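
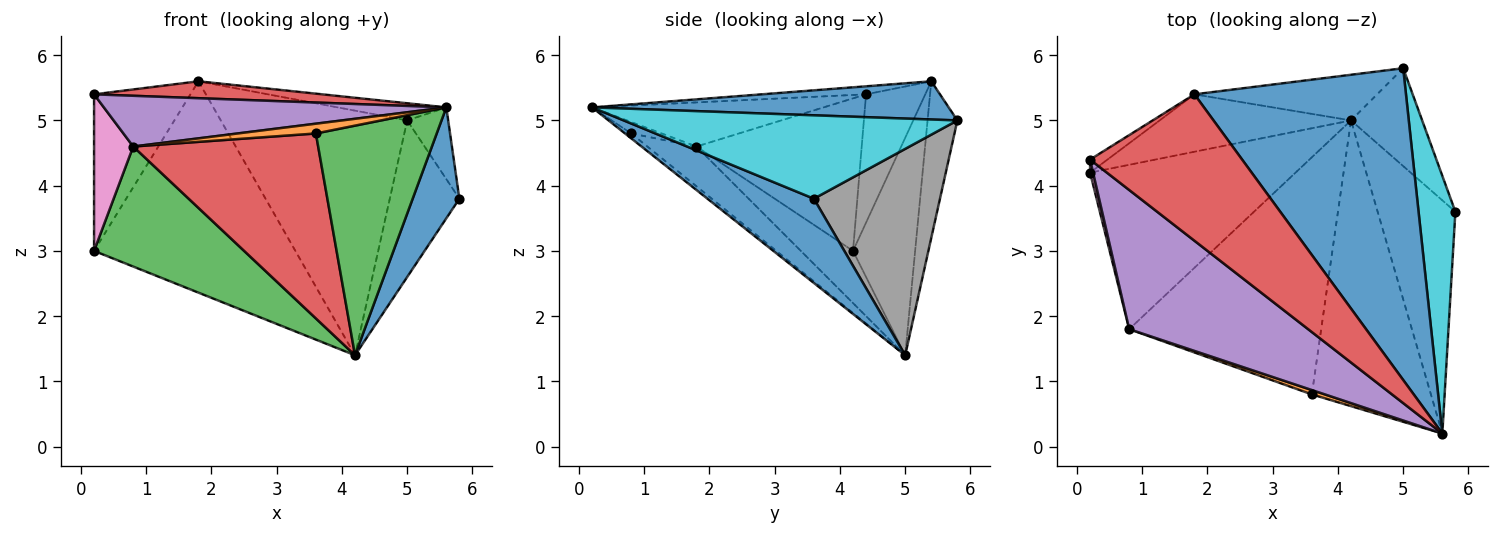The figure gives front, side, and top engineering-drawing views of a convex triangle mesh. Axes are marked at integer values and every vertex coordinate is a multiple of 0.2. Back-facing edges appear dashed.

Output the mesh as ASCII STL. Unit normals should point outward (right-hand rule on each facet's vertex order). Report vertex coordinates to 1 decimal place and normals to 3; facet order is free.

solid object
 facet normal 0.700 -0.307 -0.645
  outer loop
   vertex 4.2 5.0 1.4
   vertex 5.8 3.6 3.8
   vertex 5.6 0.2 5.2
  endloop
 endfacet
 facet normal -0.285 0.925 -0.251
  outer loop
   vertex 4.2 5.0 1.4
   vertex 0.2 4.2 3.0
   vertex 1.8 5.4 5.6
  endloop
 endfacet
 facet normal -0.201 -0.578 -0.791
  outer loop
   vertex 4.2 5.0 1.4
   vertex 0.8 1.8 4.6
   vertex 0.2 4.2 3.0
  endloop
 endfacet
 facet normal -0.052 -0.115 0.992
  outer loop
   vertex 0.2 4.4 5.4
   vertex 5.6 0.2 5.2
   vertex 1.8 5.4 5.6
  endloop
 endfacet
 facet normal -0.226 -0.334 0.915
  outer loop
   vertex 0.2 4.4 5.4
   vertex 0.8 1.8 4.6
   vertex 5.6 0.2 5.2
  endloop
 endfacet
 facet normal -0.522 0.850 -0.071
  outer loop
   vertex 0.2 4.4 5.4
   vertex 1.8 5.4 5.6
   vertex 0.2 4.2 3.0
  endloop
 endfacet
 facet normal -0.973 -0.230 0.019
  outer loop
   vertex 0.2 4.4 5.4
   vertex 0.2 4.2 3.0
   vertex 0.8 1.8 4.6
  endloop
 endfacet
 facet normal 0.838 0.462 -0.289
  outer loop
   vertex 5.0 5.8 5.0
   vertex 5.8 3.6 3.8
   vertex 4.2 5.0 1.4
  endloop
 endfacet
 facet normal -0.155 0.971 -0.181
  outer loop
   vertex 5.0 5.8 5.0
   vertex 4.2 5.0 1.4
   vertex 1.8 5.4 5.6
  endloop
 endfacet
 facet normal 0.909 0.112 0.401
  outer loop
   vertex 5.0 5.8 5.0
   vertex 5.6 0.2 5.2
   vertex 5.8 3.6 3.8
  endloop
 endfacet
 facet normal 0.177 0.054 0.983
  outer loop
   vertex 5.0 5.8 5.0
   vertex 1.8 5.4 5.6
   vertex 5.6 0.2 5.2
  endloop
 endfacet
 facet normal -0.335 -0.861 0.383
  outer loop
   vertex 3.6 0.8 4.8
   vertex 5.6 0.2 5.2
   vertex 0.8 1.8 4.6
  endloop
 endfacet
 facet normal -0.032 -0.626 -0.779
  outer loop
   vertex 3.6 0.8 4.8
   vertex 4.2 5.0 1.4
   vertex 5.6 0.2 5.2
  endloop
 endfacet
 facet normal -0.161 -0.607 -0.778
  outer loop
   vertex 3.6 0.8 4.8
   vertex 0.8 1.8 4.6
   vertex 4.2 5.0 1.4
  endloop
 endfacet
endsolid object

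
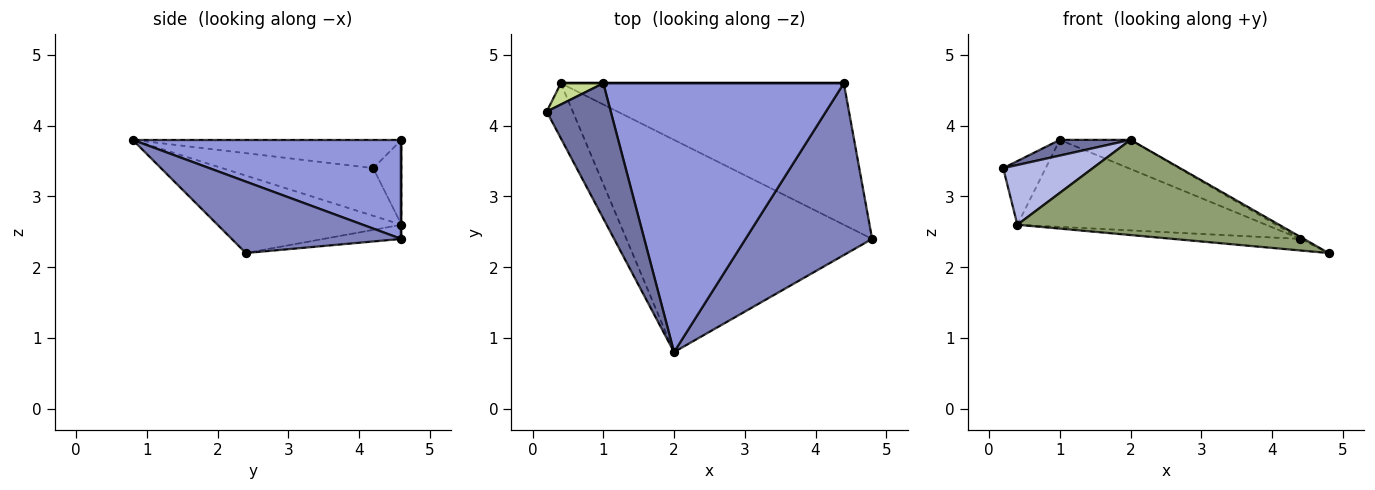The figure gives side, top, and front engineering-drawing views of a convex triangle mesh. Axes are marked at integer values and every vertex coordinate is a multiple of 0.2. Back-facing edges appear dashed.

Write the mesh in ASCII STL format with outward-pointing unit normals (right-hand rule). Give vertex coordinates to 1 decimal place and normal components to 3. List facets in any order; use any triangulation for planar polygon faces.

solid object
 facet normal -0.402 -0.106 0.910
  outer loop
   vertex 1.0 4.6 3.8
   vertex 0.2 4.2 3.4
   vertex 2.0 0.8 3.8
  endloop
 endfacet
 facet normal 0.492 0.010 0.871
  outer loop
   vertex 4.4 4.6 2.4
   vertex 2.0 0.8 3.8
   vertex 4.8 2.4 2.2
  endloop
 endfacet
 facet normal 0.379 0.100 0.920
  outer loop
   vertex 4.4 4.6 2.4
   vertex 1.0 4.6 3.8
   vertex 2.0 0.8 3.8
  endloop
 endfacet
 facet normal -0.778 -0.462 -0.426
  outer loop
   vertex 0.4 4.6 2.6
   vertex 2.0 0.8 3.8
   vertex 0.2 4.2 3.4
  endloop
 endfacet
 facet normal -0.276 -0.393 -0.877
  outer loop
   vertex 0.4 4.6 2.6
   vertex 4.8 2.4 2.2
   vertex 2.0 0.8 3.8
  endloop
 endfacet
 facet normal -0.050 0.081 -0.995
  outer loop
   vertex 0.4 4.6 2.6
   vertex 4.4 4.6 2.4
   vertex 4.8 2.4 2.2
  endloop
 endfacet
 facet normal -0.535 0.802 0.267
  outer loop
   vertex 0.4 4.6 2.6
   vertex 0.2 4.2 3.4
   vertex 1.0 4.6 3.8
  endloop
 endfacet
 facet normal 0.000 1.000 0.000
  outer loop
   vertex 0.4 4.6 2.6
   vertex 1.0 4.6 3.8
   vertex 4.4 4.6 2.4
  endloop
 endfacet
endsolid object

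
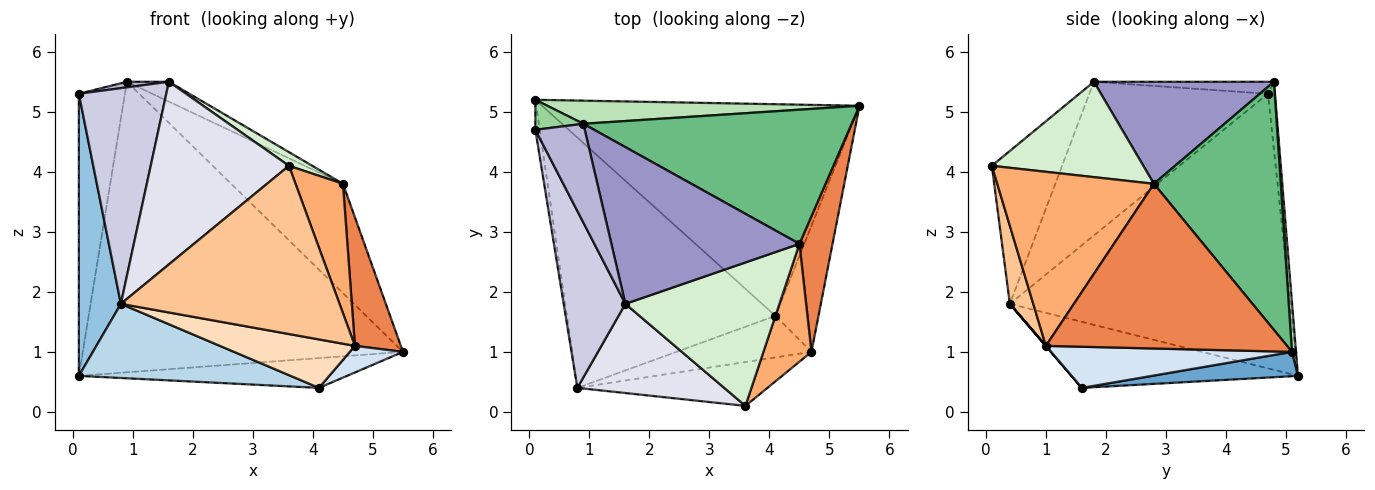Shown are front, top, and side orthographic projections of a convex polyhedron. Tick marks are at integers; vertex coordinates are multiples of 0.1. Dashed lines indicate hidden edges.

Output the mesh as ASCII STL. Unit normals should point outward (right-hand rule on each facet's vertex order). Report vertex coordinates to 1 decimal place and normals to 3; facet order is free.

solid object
 facet normal 0.076 0.139 -0.987
  outer loop
   vertex 4.1 1.6 0.4
   vertex 0.1 5.2 0.6
   vertex 5.5 5.1 1.0
  endloop
 endfacet
 facet normal -0.989 -0.148 -0.016
  outer loop
   vertex 0.8 0.4 1.8
   vertex 0.1 4.7 5.3
   vertex 0.1 5.2 0.6
  endloop
 endfacet
 facet normal -0.290 -0.272 -0.918
  outer loop
   vertex 0.8 0.4 1.8
   vertex 0.1 5.2 0.6
   vertex 4.1 1.6 0.4
  endloop
 endfacet
 facet normal 0.683 -0.151 -0.715
  outer loop
   vertex 4.7 1.0 1.1
   vertex 4.1 1.6 0.4
   vertex 5.5 5.1 1.0
  endloop
 endfacet
 facet normal 0.964 -0.183 0.194
  outer loop
   vertex 4.7 1.0 1.1
   vertex 5.5 5.1 1.0
   vertex 4.5 2.8 3.8
  endloop
 endfacet
 facet normal 0.925 -0.280 0.255
  outer loop
   vertex 4.7 1.0 1.1
   vertex 4.5 2.8 3.8
   vertex 3.6 0.1 4.1
  endloop
 endfacet
 facet normal 0.103 -0.962 -0.251
  outer loop
   vertex 4.7 1.0 1.1
   vertex 3.6 0.1 4.1
   vertex 0.8 0.4 1.8
  endloop
 endfacet
 facet normal 0.000 -0.759 -0.651
  outer loop
   vertex 4.7 1.0 1.1
   vertex 0.8 0.4 1.8
   vertex 4.1 1.6 0.4
  endloop
 endfacet
 facet normal 0.583 0.513 0.630
  outer loop
   vertex 0.9 4.8 5.5
   vertex 4.5 2.8 3.8
   vertex 5.5 5.1 1.0
  endloop
 endfacet
 facet normal -0.149 0.983 0.105
  outer loop
   vertex 0.9 4.8 5.5
   vertex 0.1 5.2 0.6
   vertex 0.1 4.7 5.3
  endloop
 endfacet
 facet normal 0.013 0.997 0.079
  outer loop
   vertex 0.9 4.8 5.5
   vertex 5.5 5.1 1.0
   vertex 0.1 5.2 0.6
  endloop
 endfacet
 facet normal 0.525 -0.081 0.847
  outer loop
   vertex 1.6 1.8 5.5
   vertex 3.6 0.1 4.1
   vertex 4.5 2.8 3.8
  endloop
 endfacet
 facet normal 0.474 0.111 0.874
  outer loop
   vertex 1.6 1.8 5.5
   vertex 4.5 2.8 3.8
   vertex 0.9 4.8 5.5
  endloop
 endfacet
 facet normal -0.236 -0.055 0.970
  outer loop
   vertex 1.6 1.8 5.5
   vertex 0.9 4.8 5.5
   vertex 0.1 4.7 5.3
  endloop
 endfacet
 facet normal -0.845 -0.414 0.339
  outer loop
   vertex 1.6 1.8 5.5
   vertex 0.1 4.7 5.3
   vertex 0.8 0.4 1.8
  endloop
 endfacet
 facet normal -0.415 -0.817 0.399
  outer loop
   vertex 1.6 1.8 5.5
   vertex 0.8 0.4 1.8
   vertex 3.6 0.1 4.1
  endloop
 endfacet
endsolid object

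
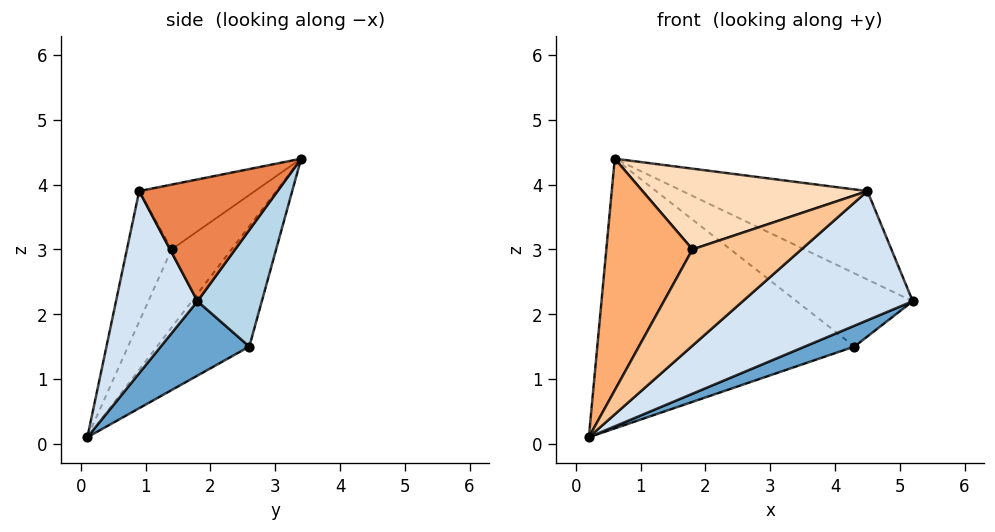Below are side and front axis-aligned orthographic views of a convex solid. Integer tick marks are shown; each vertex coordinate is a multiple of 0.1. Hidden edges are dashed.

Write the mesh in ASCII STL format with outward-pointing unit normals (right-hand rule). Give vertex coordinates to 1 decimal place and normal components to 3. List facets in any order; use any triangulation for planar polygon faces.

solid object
 facet normal 0.446 -0.250 -0.859
  outer loop
   vertex 4.3 2.6 1.5
   vertex 5.2 1.8 2.2
   vertex 0.2 0.1 0.1
  endloop
 endfacet
 facet normal -0.278 0.774 -0.568
  outer loop
   vertex 4.3 2.6 1.5
   vertex 0.2 0.1 0.1
   vertex 0.6 3.4 4.4
  endloop
 endfacet
 facet normal 0.453 0.819 0.353
  outer loop
   vertex 4.3 2.6 1.5
   vertex 0.6 3.4 4.4
   vertex 5.2 1.8 2.2
  endloop
 endfacet
 facet normal 0.414 -0.864 -0.287
  outer loop
   vertex 4.5 0.9 3.9
   vertex 0.2 0.1 0.1
   vertex 5.2 1.8 2.2
  endloop
 endfacet
 facet normal 0.498 0.665 0.557
  outer loop
   vertex 4.5 0.9 3.9
   vertex 5.2 1.8 2.2
   vertex 0.6 3.4 4.4
  endloop
 endfacet
 facet normal -0.472 -0.678 0.564
  outer loop
   vertex 1.8 1.4 3.0
   vertex 0.6 3.4 4.4
   vertex 0.2 0.1 0.1
  endloop
 endfacet
 facet normal -0.322 -0.785 0.529
  outer loop
   vertex 1.8 1.4 3.0
   vertex 0.2 0.1 0.1
   vertex 4.5 0.9 3.9
  endloop
 endfacet
 facet normal -0.344 -0.668 0.660
  outer loop
   vertex 1.8 1.4 3.0
   vertex 4.5 0.9 3.9
   vertex 0.6 3.4 4.4
  endloop
 endfacet
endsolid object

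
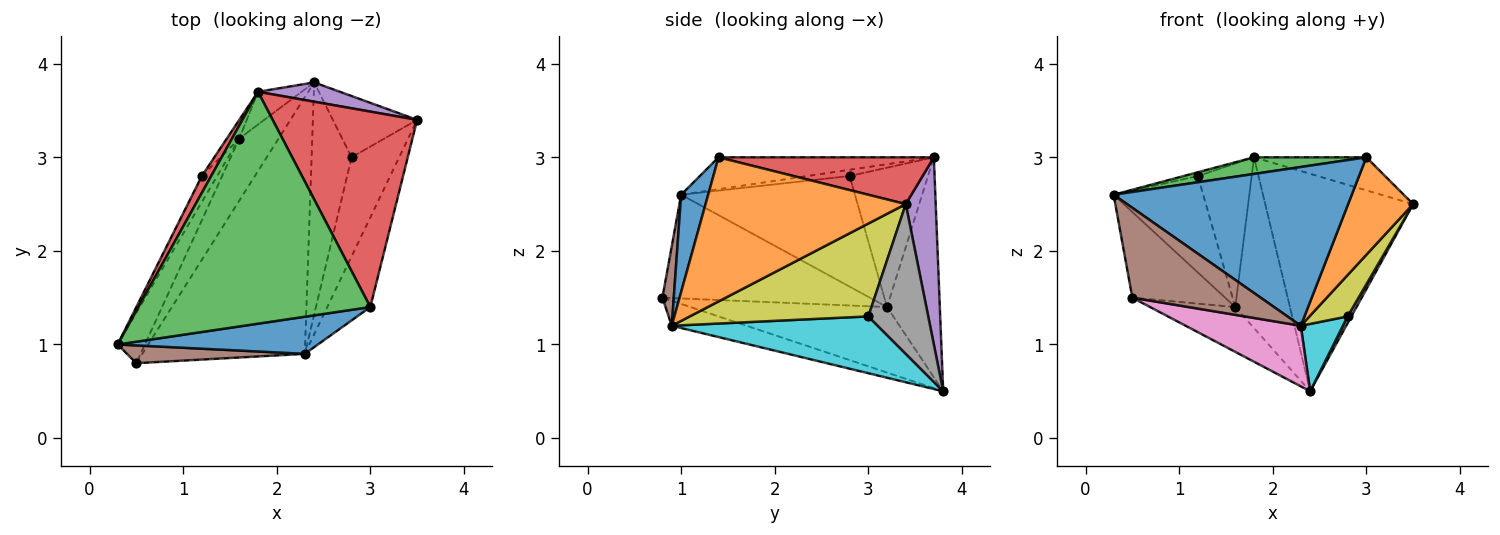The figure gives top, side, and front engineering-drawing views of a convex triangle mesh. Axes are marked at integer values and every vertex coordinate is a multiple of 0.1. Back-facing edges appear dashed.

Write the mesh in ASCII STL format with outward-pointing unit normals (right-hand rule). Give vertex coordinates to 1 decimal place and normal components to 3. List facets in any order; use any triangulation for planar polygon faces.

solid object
 facet normal 0.110 -0.968 0.226
  outer loop
   vertex 2.3 0.9 1.2
   vertex 3.0 1.4 3.0
   vertex 0.3 1.0 2.6
  endloop
 endfacet
 facet normal 0.915 -0.297 -0.273
  outer loop
   vertex 2.3 0.9 1.2
   vertex 3.5 3.4 2.5
   vertex 3.0 1.4 3.0
  endloop
 endfacet
 facet normal -0.136 -0.071 0.988
  outer loop
   vertex 1.8 3.7 3.0
   vertex 0.3 1.0 2.6
   vertex 3.0 1.4 3.0
  endloop
 endfacet
 facet normal 0.304 0.159 0.939
  outer loop
   vertex 1.8 3.7 3.0
   vertex 3.0 1.4 3.0
   vertex 3.5 3.4 2.5
  endloop
 endfacet
 facet normal 0.198 0.976 0.087
  outer loop
   vertex 1.8 3.7 3.0
   vertex 3.5 3.4 2.5
   vertex 2.4 3.8 0.5
  endloop
 endfacet
 facet normal 0.087 -0.977 0.193
  outer loop
   vertex 0.5 0.8 1.5
   vertex 2.3 0.9 1.2
   vertex 0.3 1.0 2.6
  endloop
 endfacet
 facet normal -0.148 -0.227 -0.963
  outer loop
   vertex 0.5 0.8 1.5
   vertex 2.4 3.8 0.5
   vertex 2.3 0.9 1.2
  endloop
 endfacet
 facet normal 0.870 -0.054 -0.490
  outer loop
   vertex 2.8 3.0 1.3
   vertex 2.4 3.8 0.5
   vertex 3.5 3.4 2.5
  endloop
 endfacet
 facet normal 0.874 -0.187 -0.448
  outer loop
   vertex 2.8 3.0 1.3
   vertex 3.5 3.4 2.5
   vertex 2.3 0.9 1.2
  endloop
 endfacet
 facet normal 0.806 -0.165 -0.568
  outer loop
   vertex 2.8 3.0 1.3
   vertex 2.3 0.9 1.2
   vertex 2.4 3.8 0.5
  endloop
 endfacet
 facet normal -0.688 0.713 -0.137
  outer loop
   vertex 1.6 3.2 1.4
   vertex 1.8 3.7 3.0
   vertex 2.4 3.8 0.5
  endloop
 endfacet
 facet normal -0.888 0.397 -0.234
  outer loop
   vertex 1.6 3.2 1.4
   vertex 0.5 0.8 1.5
   vertex 0.3 1.0 2.6
  endloop
 endfacet
 facet normal -0.804 0.348 -0.482
  outer loop
   vertex 1.6 3.2 1.4
   vertex 2.4 3.8 0.5
   vertex 0.5 0.8 1.5
  endloop
 endfacet
 facet normal -0.545 0.182 0.818
  outer loop
   vertex 1.2 2.8 2.8
   vertex 0.3 1.0 2.6
   vertex 1.8 3.7 3.0
  endloop
 endfacet
 facet normal -0.882 0.455 -0.122
  outer loop
   vertex 1.2 2.8 2.8
   vertex 1.6 3.2 1.4
   vertex 0.3 1.0 2.6
  endloop
 endfacet
 facet normal -0.822 0.564 -0.074
  outer loop
   vertex 1.2 2.8 2.8
   vertex 1.8 3.7 3.0
   vertex 1.6 3.2 1.4
  endloop
 endfacet
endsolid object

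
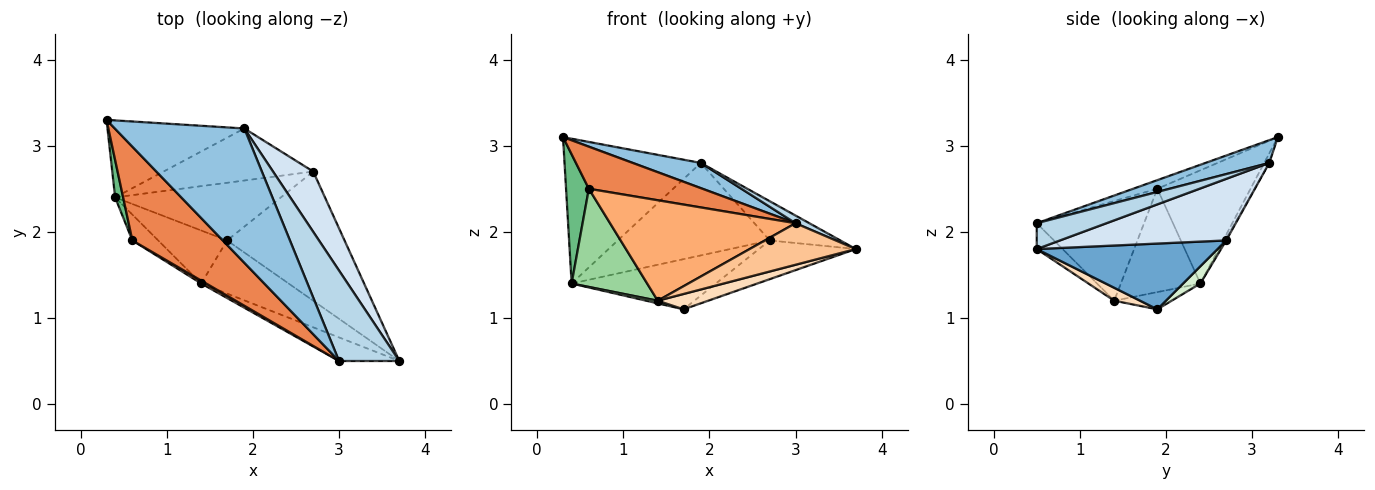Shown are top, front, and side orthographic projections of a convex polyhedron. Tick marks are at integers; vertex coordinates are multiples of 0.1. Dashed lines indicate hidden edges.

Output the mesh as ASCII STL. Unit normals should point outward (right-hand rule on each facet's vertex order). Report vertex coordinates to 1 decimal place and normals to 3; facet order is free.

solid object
 facet normal 0.473 0.253 -0.844
  outer loop
   vertex 2.7 2.7 1.9
   vertex 3.7 0.5 1.8
   vertex 1.7 1.9 1.1
  endloop
 endfacet
 facet normal 0.170 -0.182 0.968
  outer loop
   vertex 1.9 3.2 2.8
   vertex 0.3 3.3 3.1
   vertex 3.0 0.5 2.1
  endloop
 endfacet
 facet normal 0.393 -0.078 0.916
  outer loop
   vertex 1.9 3.2 2.8
   vertex 3.0 0.5 2.1
   vertex 3.7 0.5 1.8
  endloop
 endfacet
 facet normal 0.789 0.335 0.515
  outer loop
   vertex 1.9 3.2 2.8
   vertex 3.7 0.5 1.8
   vertex 2.7 2.7 1.9
  endloop
 endfacet
 facet normal -0.087 -0.408 0.909
  outer loop
   vertex 0.6 1.9 2.5
   vertex 3.0 0.5 2.1
   vertex 0.3 3.3 3.1
  endloop
 endfacet
 facet normal -0.501 -0.865 0.025
  outer loop
   vertex 1.4 1.4 1.2
   vertex 3.0 0.5 2.1
   vertex 0.6 1.9 2.5
  endloop
 endfacet
 facet normal -0.207 -0.851 -0.483
  outer loop
   vertex 1.4 1.4 1.2
   vertex 3.7 0.5 1.8
   vertex 3.0 0.5 2.1
  endloop
 endfacet
 facet normal 0.141 -0.275 -0.951
  outer loop
   vertex 1.4 1.4 1.2
   vertex 1.7 1.9 1.1
   vertex 3.7 0.5 1.8
  endloop
 endfacet
 facet normal -0.969 -0.237 0.068
  outer loop
   vertex 0.4 2.4 1.4
   vertex 0.6 1.9 2.5
   vertex 0.3 3.3 3.1
  endloop
 endfacet
 facet normal -0.713 -0.678 -0.178
  outer loop
   vertex 0.4 2.4 1.4
   vertex 1.4 1.4 1.2
   vertex 0.6 1.9 2.5
  endloop
 endfacet
 facet normal -0.242 -0.048 -0.969
  outer loop
   vertex 0.4 2.4 1.4
   vertex 1.7 1.9 1.1
   vertex 1.4 1.4 1.2
  endloop
 endfacet
 facet normal 0.078 0.654 -0.752
  outer loop
   vertex 0.4 2.4 1.4
   vertex 2.7 2.7 1.9
   vertex 1.7 1.9 1.1
  endloop
 endfacet
 facet normal -0.033 0.883 -0.469
  outer loop
   vertex 0.4 2.4 1.4
   vertex 0.3 3.3 3.1
   vertex 1.9 3.2 2.8
  endloop
 endfacet
 facet normal -0.007 0.871 -0.490
  outer loop
   vertex 0.4 2.4 1.4
   vertex 1.9 3.2 2.8
   vertex 2.7 2.7 1.9
  endloop
 endfacet
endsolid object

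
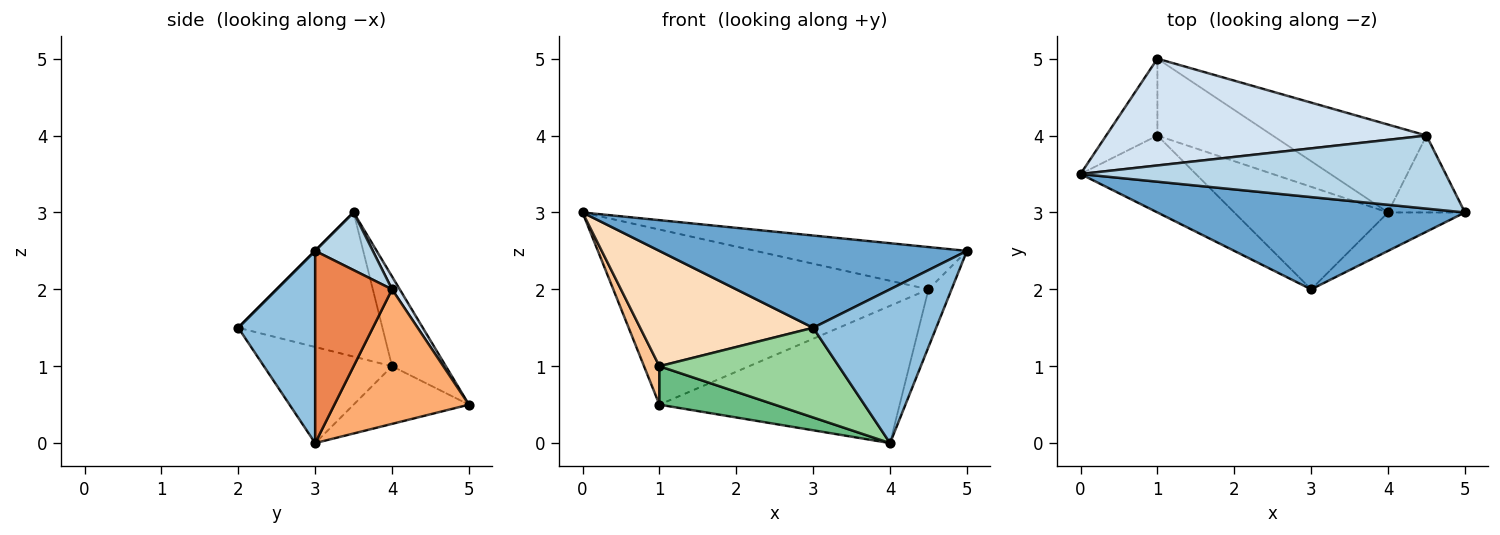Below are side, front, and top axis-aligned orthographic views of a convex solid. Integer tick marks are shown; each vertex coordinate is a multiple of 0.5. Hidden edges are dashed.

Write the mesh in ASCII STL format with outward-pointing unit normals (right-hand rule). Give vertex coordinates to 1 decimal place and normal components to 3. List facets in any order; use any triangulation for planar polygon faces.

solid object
 facet normal 0.000 -0.707 0.707
  outer loop
   vertex 3.0 2.0 1.5
   vertex 5.0 3.0 2.5
   vertex 0.0 3.5 3.0
  endloop
 endfacet
 facet normal 0.518 -0.830 -0.207
  outer loop
   vertex 4.0 3.0 0.0
   vertex 5.0 3.0 2.5
   vertex 3.0 2.0 1.5
  endloop
 endfacet
 facet normal 0.135 0.496 0.857
  outer loop
   vertex 4.5 4.0 2.0
   vertex 0.0 3.5 3.0
   vertex 5.0 3.0 2.5
  endloop
 endfacet
 facet normal 0.021 0.854 0.520
  outer loop
   vertex 4.5 4.0 2.0
   vertex 1.0 5.0 0.5
   vertex 0.0 3.5 3.0
  endloop
 endfacet
 facet normal 0.894 0.268 -0.358
  outer loop
   vertex 4.5 4.0 2.0
   vertex 5.0 3.0 2.5
   vertex 4.0 3.0 0.0
  endloop
 endfacet
 facet normal 0.427 0.762 -0.488
  outer loop
   vertex 4.5 4.0 2.0
   vertex 4.0 3.0 0.0
   vertex 1.0 5.0 0.5
  endloop
 endfacet
 facet normal -0.843 -0.241 -0.482
  outer loop
   vertex 1.0 4.0 1.0
   vertex 0.0 3.5 3.0
   vertex 1.0 5.0 0.5
  endloop
 endfacet
 facet normal -0.570 -0.684 -0.456
  outer loop
   vertex 1.0 4.0 1.0
   vertex 3.0 2.0 1.5
   vertex 0.0 3.5 3.0
  endloop
 endfacet
 facet normal -0.408 -0.408 -0.816
  outer loop
   vertex 1.0 4.0 1.0
   vertex 1.0 5.0 0.5
   vertex 4.0 3.0 0.0
  endloop
 endfacet
 facet normal -0.426 -0.596 -0.681
  outer loop
   vertex 1.0 4.0 1.0
   vertex 4.0 3.0 0.0
   vertex 3.0 2.0 1.5
  endloop
 endfacet
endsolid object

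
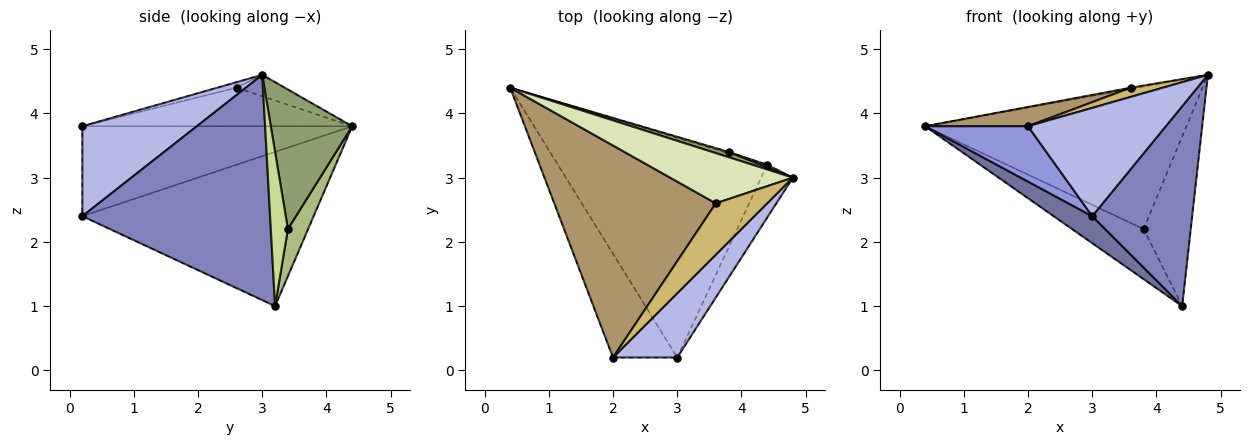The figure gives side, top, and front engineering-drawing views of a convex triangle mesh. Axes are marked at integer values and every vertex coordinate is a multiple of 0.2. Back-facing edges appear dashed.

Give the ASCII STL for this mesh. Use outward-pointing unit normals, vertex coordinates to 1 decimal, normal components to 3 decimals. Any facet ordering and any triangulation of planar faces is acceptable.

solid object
 facet normal -0.590 -0.098 -0.801
  outer loop
   vertex 4.4 3.2 1.0
   vertex 3.0 0.2 2.4
   vertex 0.4 4.4 3.8
  endloop
 endfacet
 facet normal 0.876 -0.466 -0.123
  outer loop
   vertex 4.4 3.2 1.0
   vertex 4.8 3.0 4.6
   vertex 3.0 0.2 2.4
  endloop
 endfacet
 facet normal -0.777 -0.296 -0.555
  outer loop
   vertex 2.0 0.2 3.8
   vertex 0.4 4.4 3.8
   vertex 3.0 0.2 2.4
  endloop
 endfacet
 facet normal 0.581 -0.700 0.415
  outer loop
   vertex 2.0 0.2 3.8
   vertex 3.0 0.2 2.4
   vertex 4.8 3.0 4.6
  endloop
 endfacet
 facet normal 0.297 0.954 0.035
  outer loop
   vertex 3.8 3.4 2.2
   vertex 0.4 4.4 3.8
   vertex 4.8 3.0 4.6
  endloop
 endfacet
 facet normal 0.271 0.962 -0.025
  outer loop
   vertex 3.8 3.4 2.2
   vertex 4.4 3.2 1.0
   vertex 0.4 4.4 3.8
  endloop
 endfacet
 facet normal 0.342 0.940 0.014
  outer loop
   vertex 3.8 3.4 2.2
   vertex 4.8 3.0 4.6
   vertex 4.4 3.2 1.0
  endloop
 endfacet
 facet normal -0.172 0.023 0.985
  outer loop
   vertex 3.6 2.6 4.4
   vertex 4.8 3.0 4.6
   vertex 0.4 4.4 3.8
  endloop
 endfacet
 facet normal -0.231 -0.088 0.969
  outer loop
   vertex 3.6 2.6 4.4
   vertex 0.4 4.4 3.8
   vertex 2.0 0.2 3.8
  endloop
 endfacet
 facet normal -0.105 -0.175 0.979
  outer loop
   vertex 3.6 2.6 4.4
   vertex 2.0 0.2 3.8
   vertex 4.8 3.0 4.6
  endloop
 endfacet
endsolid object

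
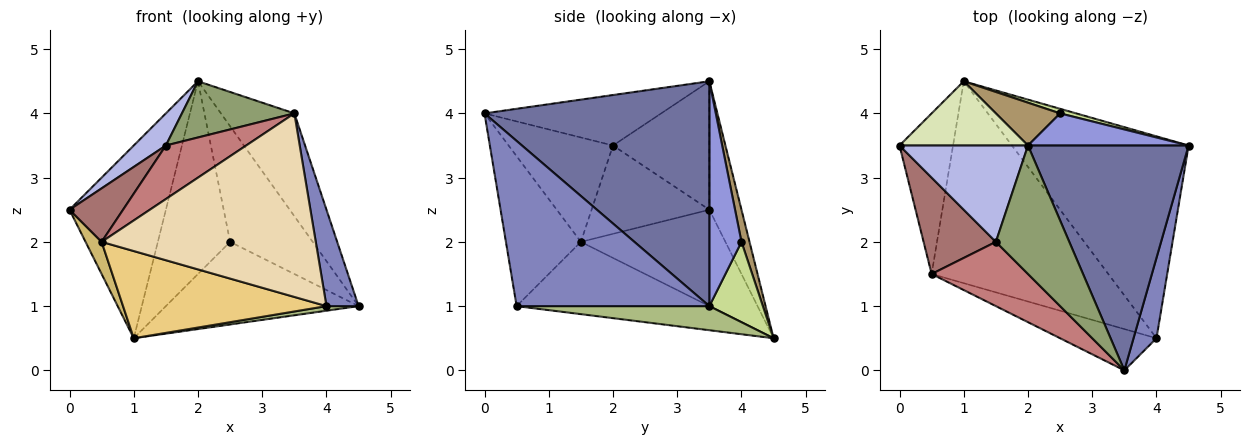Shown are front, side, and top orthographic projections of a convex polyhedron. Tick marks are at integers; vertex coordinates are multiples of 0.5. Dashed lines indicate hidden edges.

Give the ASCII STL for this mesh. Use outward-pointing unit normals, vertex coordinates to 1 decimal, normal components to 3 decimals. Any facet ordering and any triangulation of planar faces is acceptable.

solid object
 facet normal 0.786 0.257 0.562
  outer loop
   vertex 2.0 3.5 4.5
   vertex 3.5 0.0 4.0
   vertex 4.5 3.5 1.0
  endloop
 endfacet
 facet normal 0.977 -0.163 0.136
  outer loop
   vertex 4.0 0.5 1.0
   vertex 4.5 3.5 1.0
   vertex 3.5 0.0 4.0
  endloop
 endfacet
 facet normal 0.351 0.902 0.251
  outer loop
   vertex 2.5 4.0 2.0
   vertex 2.0 3.5 4.5
   vertex 4.5 3.5 1.0
  endloop
 endfacet
 facet normal -0.688 -0.229 0.688
  outer loop
   vertex 1.5 2.0 3.5
   vertex 2.0 3.5 4.5
   vertex 0.0 3.5 2.5
  endloop
 endfacet
 facet normal -0.533 -0.339 0.775
  outer loop
   vertex 1.5 2.0 3.5
   vertex 3.5 0.0 4.0
   vertex 2.0 3.5 4.5
  endloop
 endfacet
 facet normal 0.135 -0.023 -0.991
  outer loop
   vertex 1.0 4.5 0.5
   vertex 4.5 3.5 1.0
   vertex 4.0 0.5 1.0
  endloop
 endfacet
 facet normal 0.267 0.962 0.053
  outer loop
   vertex 1.0 4.5 0.5
   vertex 2.5 4.0 2.0
   vertex 4.5 3.5 1.0
  endloop
 endfacet
 facet normal -0.302 0.905 0.302
  outer loop
   vertex 1.0 4.5 0.5
   vertex 0.0 3.5 2.5
   vertex 2.0 3.5 4.5
  endloop
 endfacet
 facet normal 0.108 0.970 0.216
  outer loop
   vertex 1.0 4.5 0.5
   vertex 2.0 3.5 4.5
   vertex 2.5 4.0 2.0
  endloop
 endfacet
 facet normal -0.870 -0.097 -0.483
  outer loop
   vertex 0.5 1.5 2.0
   vertex 0.0 3.5 2.5
   vertex 1.0 4.5 0.5
  endloop
 endfacet
 facet normal -0.352 -0.371 -0.859
  outer loop
   vertex 0.5 1.5 2.0
   vertex 1.0 4.5 0.5
   vertex 4.0 0.5 1.0
  endloop
 endfacet
 facet normal -0.323 -0.923 -0.208
  outer loop
   vertex 0.5 1.5 2.0
   vertex 4.0 0.5 1.0
   vertex 3.5 0.0 4.0
  endloop
 endfacet
 facet normal -0.730 -0.332 0.597
  outer loop
   vertex 0.5 1.5 2.0
   vertex 1.5 2.0 3.5
   vertex 0.0 3.5 2.5
  endloop
 endfacet
 facet normal -0.640 -0.492 0.590
  outer loop
   vertex 0.5 1.5 2.0
   vertex 3.5 0.0 4.0
   vertex 1.5 2.0 3.5
  endloop
 endfacet
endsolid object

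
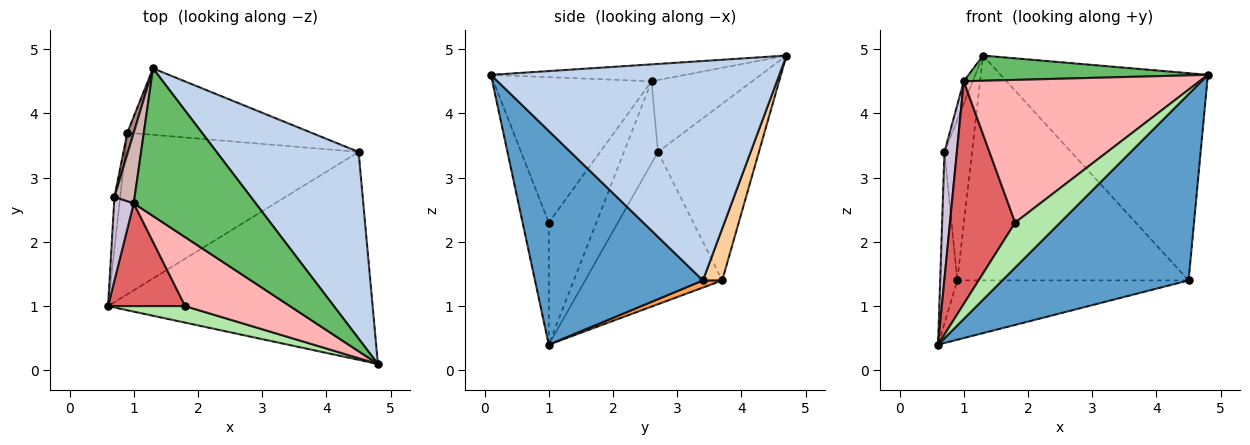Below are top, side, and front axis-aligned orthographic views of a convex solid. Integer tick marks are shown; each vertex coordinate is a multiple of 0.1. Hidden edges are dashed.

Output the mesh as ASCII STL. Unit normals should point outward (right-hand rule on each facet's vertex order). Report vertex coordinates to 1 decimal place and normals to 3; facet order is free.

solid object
 facet normal 0.516 -0.572 -0.638
  outer loop
   vertex 4.5 3.4 1.4
   vertex 4.8 0.1 4.6
   vertex 0.6 1.0 0.4
  endloop
 endfacet
 facet normal 0.719 0.517 0.465
  outer loop
   vertex 4.5 3.4 1.4
   vertex 1.3 4.7 4.9
   vertex 4.8 0.1 4.6
  endloop
 endfacet
 facet normal 0.029 0.344 -0.938
  outer loop
   vertex 0.9 3.7 1.4
   vertex 4.5 3.4 1.4
   vertex 0.6 1.0 0.4
  endloop
 endfacet
 facet normal 0.080 0.956 -0.282
  outer loop
   vertex 0.9 3.7 1.4
   vertex 1.3 4.7 4.9
   vertex 4.5 3.4 1.4
  endloop
 endfacet
 facet normal -0.135 -0.167 0.977
  outer loop
   vertex 1.0 2.6 4.5
   vertex 4.8 0.1 4.6
   vertex 1.3 4.7 4.9
  endloop
 endfacet
 facet normal -0.479 -0.824 0.303
  outer loop
   vertex 1.8 1.0 2.3
   vertex 0.6 1.0 0.4
   vertex 4.8 0.1 4.6
  endloop
 endfacet
 facet normal -0.553 -0.757 0.349
  outer loop
   vertex 1.8 1.0 2.3
   vertex 1.0 2.6 4.5
   vertex 0.6 1.0 0.4
  endloop
 endfacet
 facet normal -0.517 -0.771 0.373
  outer loop
   vertex 1.8 1.0 2.3
   vertex 4.8 0.1 4.6
   vertex 1.0 2.6 4.5
  endloop
 endfacet
 facet normal -0.992 0.124 -0.037
  outer loop
   vertex 0.7 2.7 3.4
   vertex 0.9 3.7 1.4
   vertex 0.6 1.0 0.4
  endloop
 endfacet
 facet normal -0.917 -0.334 0.220
  outer loop
   vertex 0.7 2.7 3.4
   vertex 0.6 1.0 0.4
   vertex 1.0 2.6 4.5
  endloop
 endfacet
 facet normal -0.964 0.263 0.035
  outer loop
   vertex 0.7 2.7 3.4
   vertex 1.3 4.7 4.9
   vertex 0.9 3.7 1.4
  endloop
 endfacet
 facet normal -0.959 0.086 0.269
  outer loop
   vertex 0.7 2.7 3.4
   vertex 1.0 2.6 4.5
   vertex 1.3 4.7 4.9
  endloop
 endfacet
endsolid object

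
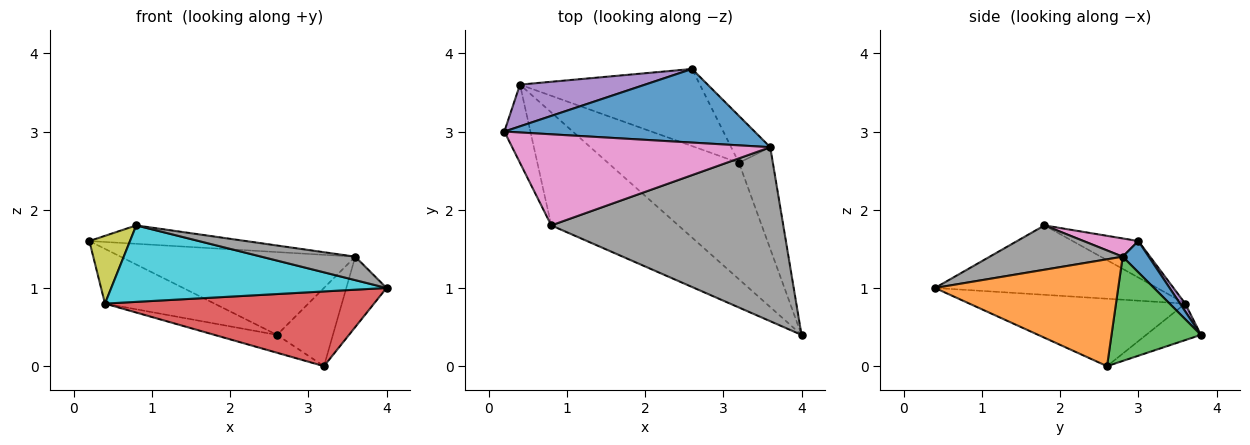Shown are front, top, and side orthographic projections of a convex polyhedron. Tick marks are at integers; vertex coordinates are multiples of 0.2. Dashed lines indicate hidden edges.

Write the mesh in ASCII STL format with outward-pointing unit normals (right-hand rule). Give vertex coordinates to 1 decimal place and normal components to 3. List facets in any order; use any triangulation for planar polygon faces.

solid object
 facet normal 0.083 0.745 0.662
  outer loop
   vertex 3.6 2.8 1.4
   vertex 2.6 3.8 0.4
   vertex 0.2 3.0 1.6
  endloop
 endfacet
 facet normal 0.933 0.205 -0.296
  outer loop
   vertex 3.6 2.8 1.4
   vertex 4.0 0.4 1.0
   vertex 3.2 2.6 0.0
  endloop
 endfacet
 facet normal 0.808 0.505 -0.303
  outer loop
   vertex 3.6 2.8 1.4
   vertex 3.2 2.6 0.0
   vertex 2.6 3.8 0.4
  endloop
 endfacet
 facet normal -0.398 -0.496 -0.772
  outer loop
   vertex 0.4 3.6 0.8
   vertex 3.2 2.6 0.0
   vertex 4.0 0.4 1.0
  endloop
 endfacet
 facet normal 0.038 0.795 0.606
  outer loop
   vertex 0.4 3.6 0.8
   vertex 0.2 3.0 1.6
   vertex 2.6 3.8 0.4
  endloop
 endfacet
 facet normal -0.194 0.222 -0.956
  outer loop
   vertex 0.4 3.6 0.8
   vertex 2.6 3.8 0.4
   vertex 3.2 2.6 0.0
  endloop
 endfacet
 facet normal 0.069 0.198 0.978
  outer loop
   vertex 0.8 1.8 1.8
   vertex 3.6 2.8 1.4
   vertex 0.2 3.0 1.6
  endloop
 endfacet
 facet normal 0.186 -0.131 0.974
  outer loop
   vertex 0.8 1.8 1.8
   vertex 4.0 0.4 1.0
   vertex 3.6 2.8 1.4
  endloop
 endfacet
 facet normal -0.727 -0.450 -0.519
  outer loop
   vertex 0.8 1.8 1.8
   vertex 0.2 3.0 1.6
   vertex 0.4 3.6 0.8
  endloop
 endfacet
 facet normal -0.412 -0.511 -0.755
  outer loop
   vertex 0.8 1.8 1.8
   vertex 0.4 3.6 0.8
   vertex 4.0 0.4 1.0
  endloop
 endfacet
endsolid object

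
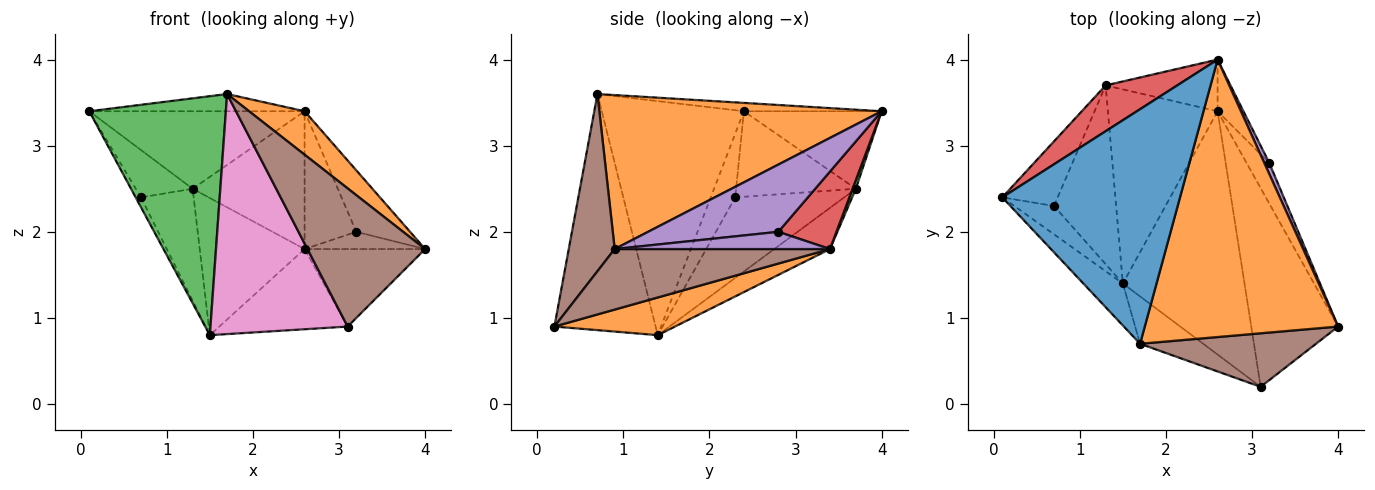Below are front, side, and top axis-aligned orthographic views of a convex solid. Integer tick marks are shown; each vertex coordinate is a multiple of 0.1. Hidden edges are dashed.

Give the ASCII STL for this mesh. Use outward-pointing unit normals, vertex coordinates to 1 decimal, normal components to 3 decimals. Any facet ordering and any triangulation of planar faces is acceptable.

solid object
 facet normal -0.047 0.073 0.996
  outer loop
   vertex 1.7 0.7 3.6
   vertex 2.6 4.0 3.4
   vertex 0.1 2.4 3.4
  endloop
 endfacet
 facet normal 0.618 -0.122 0.777
  outer loop
   vertex 1.7 0.7 3.6
   vertex 4.0 0.9 1.8
   vertex 2.6 4.0 3.4
  endloop
 endfacet
 facet normal -0.716 -0.688 -0.121
  outer loop
   vertex 1.7 0.7 3.6
   vertex 0.1 2.4 3.4
   vertex 1.5 1.4 0.8
  endloop
 endfacet
 facet normal -0.483 0.754 0.446
  outer loop
   vertex 1.3 3.7 2.5
   vertex 0.1 2.4 3.4
   vertex 2.6 4.0 3.4
  endloop
 endfacet
 facet normal 0.922 0.381 0.069
  outer loop
   vertex 3.2 2.8 2.0
   vertex 2.6 4.0 3.4
   vertex 4.0 0.9 1.8
  endloop
 endfacet
 facet normal 0.342 -0.876 0.340
  outer loop
   vertex 3.1 0.2 0.9
   vertex 4.0 0.9 1.8
   vertex 1.7 0.7 3.6
  endloop
 endfacet
 facet normal -0.586 -0.795 -0.157
  outer loop
   vertex 3.1 0.2 0.9
   vertex 1.7 0.7 3.6
   vertex 1.5 1.4 0.8
  endloop
 endfacet
 facet normal -0.835 0.181 -0.519
  outer loop
   vertex 0.7 2.3 2.4
   vertex 1.5 1.4 0.8
   vertex 0.1 2.4 3.4
  endloop
 endfacet
 facet normal -0.780 0.370 -0.505
  outer loop
   vertex 0.7 2.3 2.4
   vertex 0.1 2.4 3.4
   vertex 1.3 3.7 2.5
  endloop
 endfacet
 facet normal -0.739 0.358 -0.571
  outer loop
   vertex 0.7 2.3 2.4
   vertex 1.3 3.7 2.5
   vertex 1.5 1.4 0.8
  endloop
 endfacet
 facet normal -0.293 0.552 -0.781
  outer loop
   vertex 2.6 3.4 1.8
   vertex 1.5 1.4 0.8
   vertex 1.3 3.7 2.5
  endloop
 endfacet
 facet normal 0.282 0.300 -0.911
  outer loop
   vertex 2.6 3.4 1.8
   vertex 3.1 0.2 0.9
   vertex 1.5 1.4 0.8
  endloop
 endfacet
 facet normal 0.027 0.936 -0.351
  outer loop
   vertex 2.6 3.4 1.8
   vertex 1.3 3.7 2.5
   vertex 2.6 4.0 3.4
  endloop
 endfacet
 facet normal 0.725 0.645 -0.242
  outer loop
   vertex 2.6 3.4 1.8
   vertex 2.6 4.0 3.4
   vertex 3.2 2.8 2.0
  endloop
 endfacet
 facet normal 0.572 0.320 -0.755
  outer loop
   vertex 2.6 3.4 1.8
   vertex 3.2 2.8 2.0
   vertex 4.0 0.9 1.8
  endloop
 endfacet
 facet normal 0.544 0.305 -0.781
  outer loop
   vertex 2.6 3.4 1.8
   vertex 4.0 0.9 1.8
   vertex 3.1 0.2 0.9
  endloop
 endfacet
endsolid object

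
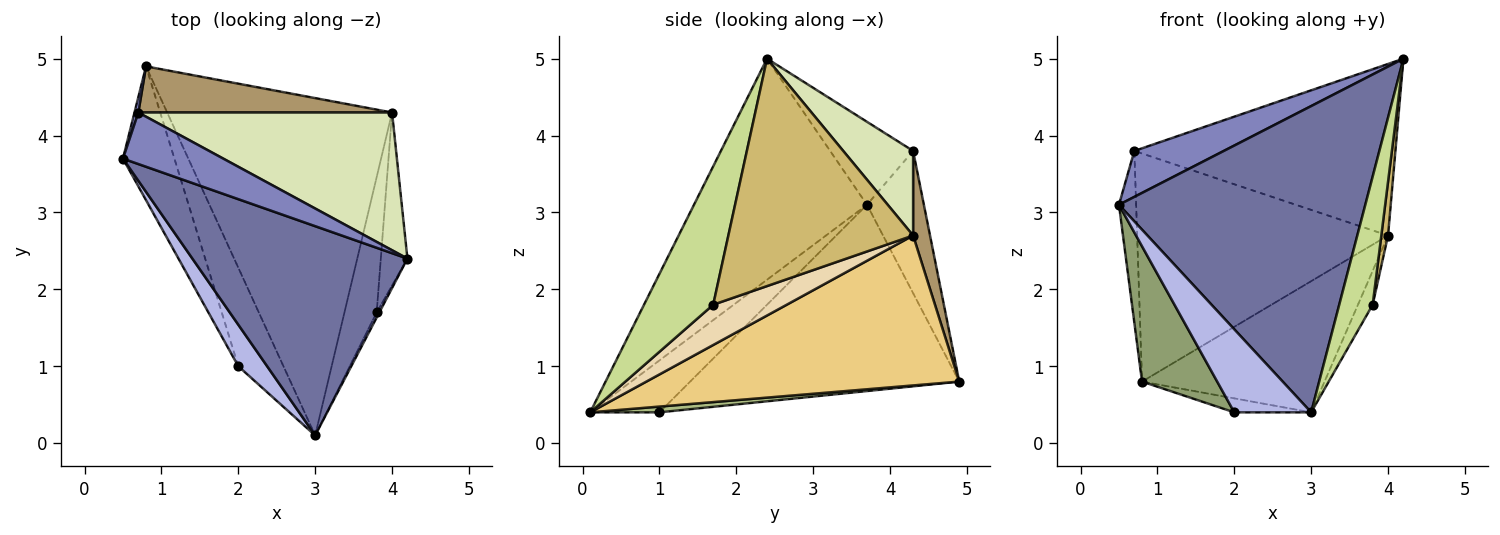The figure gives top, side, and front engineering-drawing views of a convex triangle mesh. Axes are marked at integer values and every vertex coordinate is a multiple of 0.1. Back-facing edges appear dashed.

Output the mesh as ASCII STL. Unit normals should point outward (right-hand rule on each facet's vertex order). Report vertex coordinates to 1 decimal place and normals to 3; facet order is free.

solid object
 facet normal -0.502 -0.714 0.488
  outer loop
   vertex 3.0 0.1 0.4
   vertex 4.2 2.4 5.0
   vertex 0.5 3.7 3.1
  endloop
 endfacet
 facet normal -0.525 -0.566 0.635
  outer loop
   vertex 0.7 4.3 3.8
   vertex 0.5 3.7 3.1
   vertex 4.2 2.4 5.0
  endloop
 endfacet
 facet normal -0.957 0.289 0.026
  outer loop
   vertex 0.7 4.3 3.8
   vertex 0.8 4.9 0.8
   vertex 0.5 3.7 3.1
  endloop
 endfacet
 facet normal -0.627 -0.697 0.348
  outer loop
   vertex 2.0 1.0 0.4
   vertex 3.0 0.1 0.4
   vertex 0.5 3.7 3.1
  endloop
 endfacet
 facet normal -0.931 -0.260 -0.257
  outer loop
   vertex 2.0 1.0 0.4
   vertex 0.5 3.7 3.1
   vertex 0.8 4.9 0.8
  endloop
 endfacet
 facet normal 0.125 0.139 -0.982
  outer loop
   vertex 2.0 1.0 0.4
   vertex 0.8 4.9 0.8
   vertex 3.0 0.1 0.4
  endloop
 endfacet
 facet normal 0.900 -0.435 -0.017
  outer loop
   vertex 3.8 1.7 1.8
   vertex 4.2 2.4 5.0
   vertex 3.0 0.1 0.4
  endloop
 endfacet
 facet normal 0.204 0.763 0.613
  outer loop
   vertex 4.0 4.3 2.7
   vertex 0.7 4.3 3.8
   vertex 4.2 2.4 5.0
  endloop
 endfacet
 facet normal 0.066 0.978 0.198
  outer loop
   vertex 4.0 4.3 2.7
   vertex 0.8 4.9 0.8
   vertex 0.7 4.3 3.8
  endloop
 endfacet
 facet normal 0.993 -0.036 -0.116
  outer loop
   vertex 4.0 4.3 2.7
   vertex 4.2 2.4 5.0
   vertex 3.8 1.7 1.8
  endloop
 endfacet
 facet normal 0.528 0.308 -0.792
  outer loop
   vertex 4.0 4.3 2.7
   vertex 3.0 0.1 0.4
   vertex 0.8 4.9 0.8
  endloop
 endfacet
 facet normal 0.772 0.154 -0.617
  outer loop
   vertex 4.0 4.3 2.7
   vertex 3.8 1.7 1.8
   vertex 3.0 0.1 0.4
  endloop
 endfacet
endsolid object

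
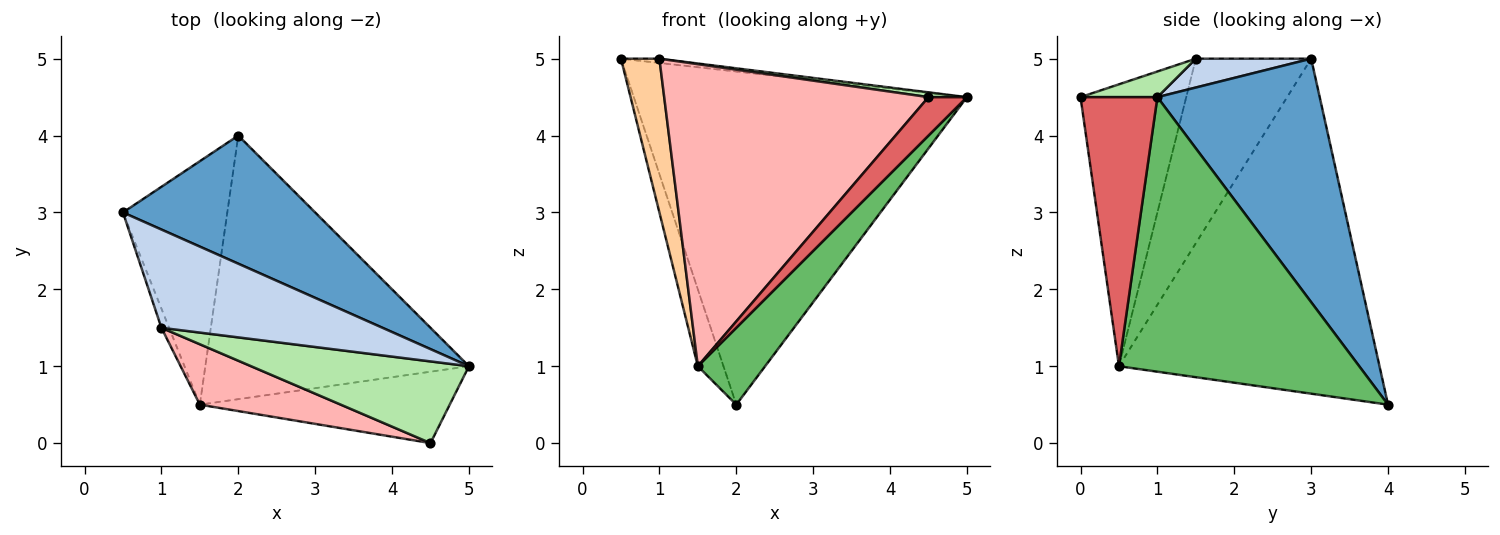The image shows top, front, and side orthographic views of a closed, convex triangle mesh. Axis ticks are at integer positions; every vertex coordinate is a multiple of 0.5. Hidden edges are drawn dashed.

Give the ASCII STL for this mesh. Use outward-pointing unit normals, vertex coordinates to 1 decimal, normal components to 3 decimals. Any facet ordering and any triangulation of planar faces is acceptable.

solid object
 facet normal 0.414 0.850 0.327
  outer loop
   vertex 2.0 4.0 0.5
   vertex 0.5 3.0 5.0
   vertex 5.0 1.0 4.5
  endloop
 endfacet
 facet normal 0.129 0.043 0.991
  outer loop
   vertex 1.0 1.5 5.0
   vertex 5.0 1.0 4.5
   vertex 0.5 3.0 5.0
  endloop
 endfacet
 facet normal -0.951 0.093 -0.296
  outer loop
   vertex 1.5 0.5 1.0
   vertex 0.5 3.0 5.0
   vertex 2.0 4.0 0.5
  endloop
 endfacet
 facet normal -0.948 -0.316 -0.039
  outer loop
   vertex 1.5 0.5 1.0
   vertex 1.0 1.5 5.0
   vertex 0.5 3.0 5.0
  endloop
 endfacet
 facet normal 0.707 -0.198 -0.679
  outer loop
   vertex 1.5 0.5 1.0
   vertex 2.0 4.0 0.5
   vertex 5.0 1.0 4.5
  endloop
 endfacet
 facet normal 0.117 -0.058 0.991
  outer loop
   vertex 4.5 0.0 4.5
   vertex 5.0 1.0 4.5
   vertex 1.0 1.5 5.0
  endloop
 endfacet
 facet normal 0.688 -0.344 -0.639
  outer loop
   vertex 4.5 0.0 4.5
   vertex 1.5 0.5 1.0
   vertex 5.0 1.0 4.5
  endloop
 endfacet
 facet normal -0.365 -0.913 0.183
  outer loop
   vertex 4.5 0.0 4.5
   vertex 1.0 1.5 5.0
   vertex 1.5 0.5 1.0
  endloop
 endfacet
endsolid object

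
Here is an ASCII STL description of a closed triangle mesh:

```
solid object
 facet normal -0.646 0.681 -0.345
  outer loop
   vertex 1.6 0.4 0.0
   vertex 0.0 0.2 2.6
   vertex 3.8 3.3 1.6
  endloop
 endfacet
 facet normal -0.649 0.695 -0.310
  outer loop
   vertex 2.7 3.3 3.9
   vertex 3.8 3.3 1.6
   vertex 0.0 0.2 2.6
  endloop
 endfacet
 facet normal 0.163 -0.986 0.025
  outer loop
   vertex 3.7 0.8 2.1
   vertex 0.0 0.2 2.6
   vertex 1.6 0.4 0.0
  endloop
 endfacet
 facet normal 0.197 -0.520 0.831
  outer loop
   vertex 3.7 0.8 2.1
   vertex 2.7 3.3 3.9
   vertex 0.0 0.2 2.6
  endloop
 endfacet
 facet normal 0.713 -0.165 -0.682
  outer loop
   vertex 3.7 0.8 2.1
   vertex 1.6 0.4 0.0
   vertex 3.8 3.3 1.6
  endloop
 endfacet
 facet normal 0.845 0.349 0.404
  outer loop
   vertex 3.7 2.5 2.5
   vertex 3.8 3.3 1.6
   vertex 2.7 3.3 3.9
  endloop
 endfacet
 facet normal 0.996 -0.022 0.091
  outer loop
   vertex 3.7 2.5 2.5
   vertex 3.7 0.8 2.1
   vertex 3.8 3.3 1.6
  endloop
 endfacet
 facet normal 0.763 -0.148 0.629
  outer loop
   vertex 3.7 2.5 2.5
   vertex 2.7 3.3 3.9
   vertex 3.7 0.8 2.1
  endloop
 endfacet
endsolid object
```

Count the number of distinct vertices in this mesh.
6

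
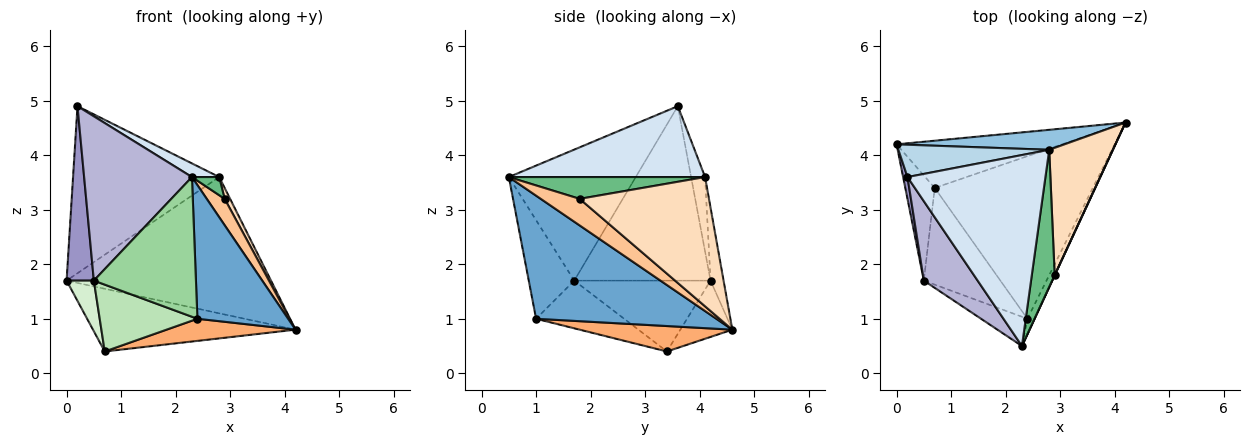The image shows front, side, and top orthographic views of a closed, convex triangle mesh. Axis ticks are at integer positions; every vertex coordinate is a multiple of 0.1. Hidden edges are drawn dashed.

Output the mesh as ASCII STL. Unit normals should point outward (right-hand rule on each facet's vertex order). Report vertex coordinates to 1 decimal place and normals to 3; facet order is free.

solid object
 facet normal 0.892 -0.449 -0.052
  outer loop
   vertex 2.4 1.0 1.0
   vertex 4.2 4.6 0.8
   vertex 2.3 0.5 3.6
  endloop
 endfacet
 facet normal -0.063 0.987 0.145
  outer loop
   vertex 2.8 4.1 3.6
   vertex 4.2 4.6 0.8
   vertex 0.0 4.2 1.7
  endloop
 endfacet
 facet normal -0.093 0.977 0.189
  outer loop
   vertex 2.8 4.1 3.6
   vertex 0.0 4.2 1.7
   vertex 0.2 3.6 4.9
  endloop
 endfacet
 facet normal 0.456 -0.063 0.888
  outer loop
   vertex 2.8 4.1 3.6
   vertex 0.2 3.6 4.9
   vertex 2.3 0.5 3.6
  endloop
 endfacet
 facet normal -0.201 0.782 -0.590
  outer loop
   vertex 0.7 3.4 0.4
   vertex 0.0 4.2 1.7
   vertex 4.2 4.6 0.8
  endloop
 endfacet
 facet normal 0.157 -0.133 -0.979
  outer loop
   vertex 0.7 3.4 0.4
   vertex 4.2 4.6 0.8
   vertex 2.4 1.0 1.0
  endloop
 endfacet
 facet normal 0.908 -0.418 0.005
  outer loop
   vertex 2.9 1.8 3.2
   vertex 2.3 0.5 3.6
   vertex 4.2 4.6 0.8
  endloop
 endfacet
 facet normal 0.896 -0.038 0.441
  outer loop
   vertex 2.9 1.8 3.2
   vertex 4.2 4.6 0.8
   vertex 2.8 4.1 3.6
  endloop
 endfacet
 facet normal 0.687 -0.095 0.720
  outer loop
   vertex 2.9 1.8 3.2
   vertex 2.8 4.1 3.6
   vertex 2.3 0.5 3.6
  endloop
 endfacet
 facet normal -0.400 -0.897 -0.188
  outer loop
   vertex 0.5 1.7 1.7
   vertex 2.4 1.0 1.0
   vertex 2.3 0.5 3.6
  endloop
 endfacet
 facet normal -0.456 -0.506 -0.732
  outer loop
   vertex 0.5 1.7 1.7
   vertex 0.7 3.4 0.4
   vertex 2.4 1.0 1.0
  endloop
 endfacet
 facet normal -0.908 -0.182 -0.377
  outer loop
   vertex 0.5 1.7 1.7
   vertex 0.0 4.2 1.7
   vertex 0.7 3.4 0.4
  endloop
 endfacet
 facet normal -0.980 -0.196 0.025
  outer loop
   vertex 0.5 1.7 1.7
   vertex 0.2 3.6 4.9
   vertex 0.0 4.2 1.7
  endloop
 endfacet
 facet normal -0.727 -0.618 0.299
  outer loop
   vertex 0.5 1.7 1.7
   vertex 2.3 0.5 3.6
   vertex 0.2 3.6 4.9
  endloop
 endfacet
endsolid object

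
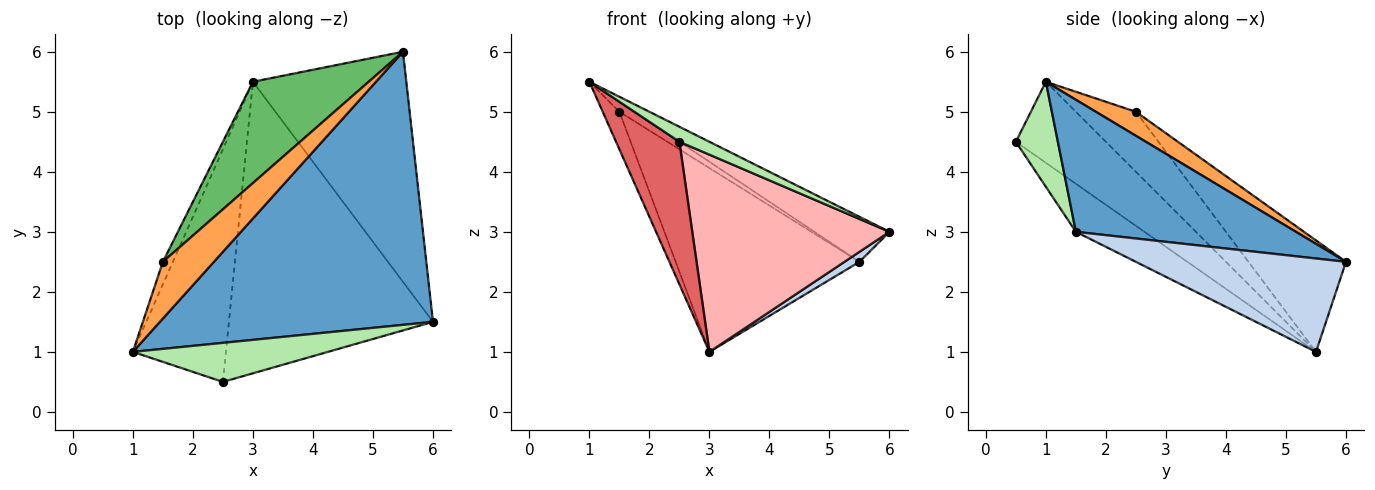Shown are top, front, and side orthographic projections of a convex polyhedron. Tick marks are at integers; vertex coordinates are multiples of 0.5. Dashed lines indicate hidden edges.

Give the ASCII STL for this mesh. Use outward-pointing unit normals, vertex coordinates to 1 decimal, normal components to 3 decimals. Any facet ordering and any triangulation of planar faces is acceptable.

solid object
 facet normal 0.431 0.147 0.891
  outer loop
   vertex 5.5 6.0 2.5
   vertex 1.0 1.0 5.5
   vertex 6.0 1.5 3.0
  endloop
 endfacet
 facet normal 0.520 -0.037 -0.854
  outer loop
   vertex 3.0 5.5 1.0
   vertex 5.5 6.0 2.5
   vertex 6.0 1.5 3.0
  endloop
 endfacet
 facet normal 0.420 0.158 0.894
  outer loop
   vertex 1.5 2.5 5.0
   vertex 1.0 1.0 5.5
   vertex 5.5 6.0 2.5
  endloop
 endfacet
 facet normal -0.951 0.264 -0.159
  outer loop
   vertex 1.5 2.5 5.0
   vertex 3.0 5.5 1.0
   vertex 1.0 1.0 5.5
  endloop
 endfacet
 facet normal -0.421 0.794 0.438
  outer loop
   vertex 1.5 2.5 5.0
   vertex 5.5 6.0 2.5
   vertex 3.0 5.5 1.0
  endloop
 endfacet
 facet normal 0.449 -0.321 0.834
  outer loop
   vertex 2.5 0.5 4.5
   vertex 6.0 1.5 3.0
   vertex 1.0 1.0 5.5
  endloop
 endfacet
 facet normal -0.596 -0.420 -0.685
  outer loop
   vertex 2.5 0.5 4.5
   vertex 1.0 1.0 5.5
   vertex 3.0 5.5 1.0
  endloop
 endfacet
 facet normal -0.191 -0.550 -0.813
  outer loop
   vertex 2.5 0.5 4.5
   vertex 3.0 5.5 1.0
   vertex 6.0 1.5 3.0
  endloop
 endfacet
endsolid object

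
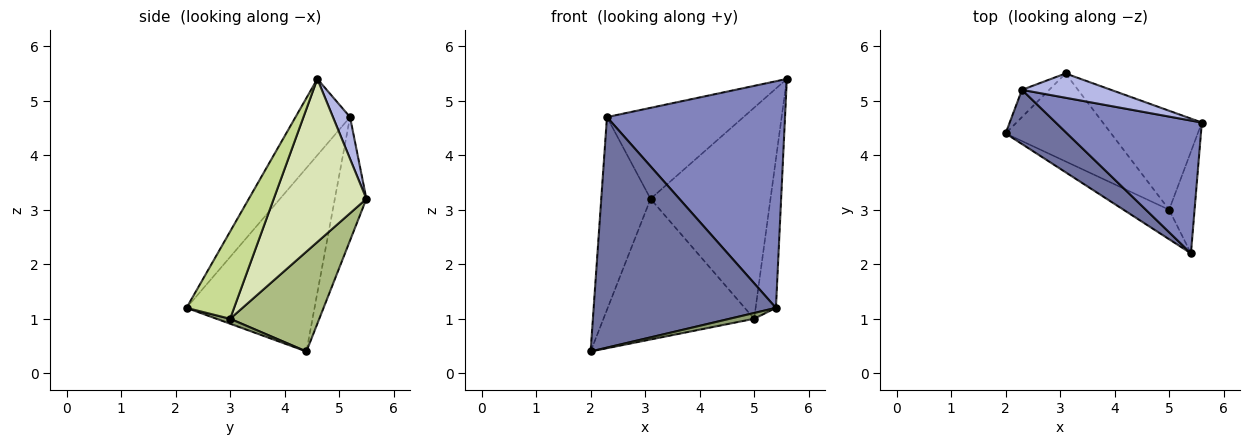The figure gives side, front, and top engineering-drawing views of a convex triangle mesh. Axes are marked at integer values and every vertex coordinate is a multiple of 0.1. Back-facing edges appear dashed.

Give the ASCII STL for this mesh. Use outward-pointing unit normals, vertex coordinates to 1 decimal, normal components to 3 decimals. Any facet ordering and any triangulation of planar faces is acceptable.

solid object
 facet normal -0.564 -0.804 0.189
  outer loop
   vertex 2.3 5.2 4.7
   vertex 2.0 4.4 0.4
   vertex 5.4 2.2 1.2
  endloop
 endfacet
 facet normal -0.255 -0.834 0.489
  outer loop
   vertex 2.3 5.2 4.7
   vertex 5.4 2.2 1.2
   vertex 5.6 4.6 5.4
  endloop
 endfacet
 facet normal -0.535 0.836 -0.118
  outer loop
   vertex 2.3 5.2 4.7
   vertex 3.1 5.5 3.2
   vertex 2.0 4.4 0.4
  endloop
 endfacet
 facet normal 0.120 0.959 0.256
  outer loop
   vertex 2.3 5.2 4.7
   vertex 5.6 4.6 5.4
   vertex 3.1 5.5 3.2
  endloop
 endfacet
 facet normal 0.106 -0.191 -0.976
  outer loop
   vertex 5.0 3.0 1.0
   vertex 5.4 2.2 1.2
   vertex 2.0 4.4 0.4
  endloop
 endfacet
 facet normal 0.448 0.758 -0.474
  outer loop
   vertex 5.0 3.0 1.0
   vertex 2.0 4.4 0.4
   vertex 3.1 5.5 3.2
  endloop
 endfacet
 facet normal 0.888 0.379 -0.259
  outer loop
   vertex 5.0 3.0 1.0
   vertex 5.6 4.6 5.4
   vertex 5.4 2.2 1.2
  endloop
 endfacet
 facet normal 0.573 0.742 -0.348
  outer loop
   vertex 5.0 3.0 1.0
   vertex 3.1 5.5 3.2
   vertex 5.6 4.6 5.4
  endloop
 endfacet
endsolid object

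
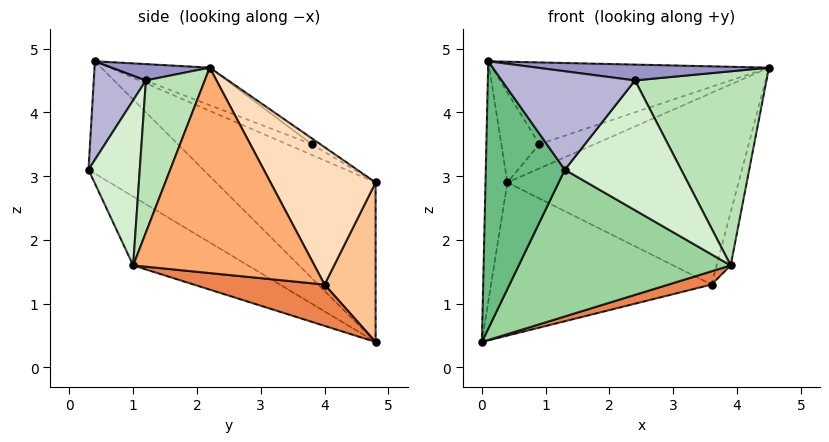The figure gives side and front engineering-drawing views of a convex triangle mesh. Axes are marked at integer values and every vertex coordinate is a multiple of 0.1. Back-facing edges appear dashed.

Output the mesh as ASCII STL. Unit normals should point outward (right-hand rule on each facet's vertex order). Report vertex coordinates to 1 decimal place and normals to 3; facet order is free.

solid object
 facet normal -0.978 0.134 0.157
  outer loop
   vertex 0.4 4.8 2.9
   vertex 0.0 4.8 0.4
   vertex 0.1 0.4 4.8
  endloop
 endfacet
 facet normal -0.135 0.381 0.914
  outer loop
   vertex 0.9 3.8 3.5
   vertex 0.1 0.4 4.8
   vertex 4.5 2.2 4.7
  endloop
 endfacet
 facet normal -0.075 0.485 0.871
  outer loop
   vertex 0.9 3.8 3.5
   vertex 4.5 2.2 4.7
   vertex 0.4 4.8 2.9
  endloop
 endfacet
 facet normal -0.260 0.398 0.880
  outer loop
   vertex 0.9 3.8 3.5
   vertex 0.4 4.8 2.9
   vertex 0.1 0.4 4.8
  endloop
 endfacet
 facet normal 0.226 -0.074 -0.971
  outer loop
   vertex 3.6 4.0 1.3
   vertex 3.9 1.0 1.6
   vertex 0.0 4.8 0.4
  endloop
 endfacet
 facet normal 0.973 0.076 -0.218
  outer loop
   vertex 3.6 4.0 1.3
   vertex 4.5 2.2 4.7
   vertex 3.9 1.0 1.6
  endloop
 endfacet
 facet normal 0.225 0.974 -0.036
  outer loop
   vertex 3.6 4.0 1.3
   vertex 0.0 4.8 0.4
   vertex 0.4 4.8 2.9
  endloop
 endfacet
 facet normal 0.388 0.853 0.349
  outer loop
   vertex 3.6 4.0 1.3
   vertex 0.4 4.8 2.9
   vertex 4.5 2.2 4.7
  endloop
 endfacet
 facet normal -0.722 -0.497 -0.481
  outer loop
   vertex 1.3 0.3 3.1
   vertex 0.1 0.4 4.8
   vertex 0.0 4.8 0.4
  endloop
 endfacet
 facet normal -0.300 -0.553 -0.777
  outer loop
   vertex 1.3 0.3 3.1
   vertex 0.0 4.8 0.4
   vertex 3.9 1.0 1.6
  endloop
 endfacet
 facet normal 0.394 -0.880 0.264
  outer loop
   vertex 2.4 1.2 4.5
   vertex 3.9 1.0 1.6
   vertex 4.5 2.2 4.7
  endloop
 endfacet
 facet normal 0.389 -0.883 0.262
  outer loop
   vertex 2.4 1.2 4.5
   vertex 1.3 0.3 3.1
   vertex 3.9 1.0 1.6
  endloop
 endfacet
 facet normal 0.344 -0.816 0.464
  outer loop
   vertex 2.4 1.2 4.5
   vertex 4.5 2.2 4.7
   vertex 0.1 0.4 4.8
  endloop
 endfacet
 facet normal 0.348 -0.889 0.298
  outer loop
   vertex 2.4 1.2 4.5
   vertex 0.1 0.4 4.8
   vertex 1.3 0.3 3.1
  endloop
 endfacet
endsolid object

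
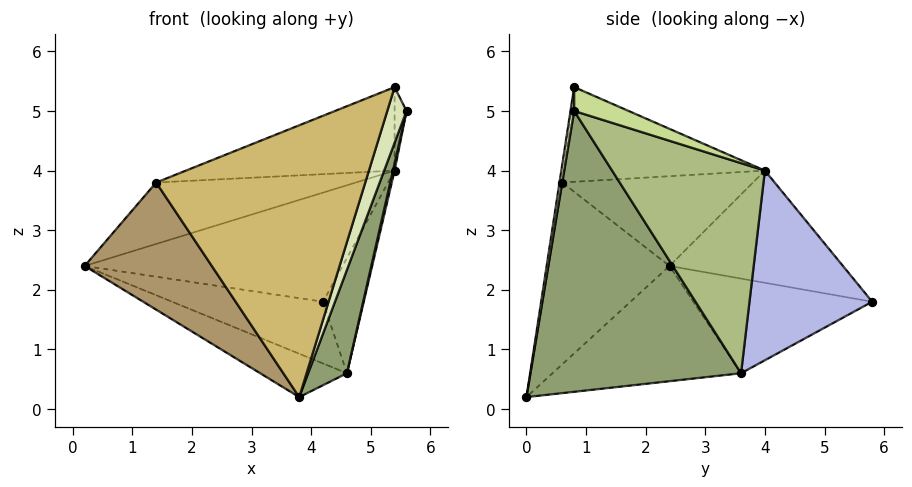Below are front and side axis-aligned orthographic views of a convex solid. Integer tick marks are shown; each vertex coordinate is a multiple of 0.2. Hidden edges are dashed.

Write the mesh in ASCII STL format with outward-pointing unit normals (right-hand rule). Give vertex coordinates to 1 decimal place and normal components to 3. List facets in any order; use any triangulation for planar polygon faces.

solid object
 facet normal -0.398 0.592 0.701
  outer loop
   vertex 5.4 4.0 4.0
   vertex 4.2 5.8 1.8
   vertex 0.2 2.4 2.4
  endloop
 endfacet
 facet normal -0.436 0.368 -0.821
  outer loop
   vertex 4.6 3.6 0.6
   vertex 0.2 2.4 2.4
   vertex 4.2 5.8 1.8
  endloop
 endfacet
 facet normal -0.416 0.191 -0.889
  outer loop
   vertex 4.6 3.6 0.6
   vertex 3.8 0.0 0.2
   vertex 0.2 2.4 2.4
  endloop
 endfacet
 facet normal 0.919 0.304 -0.252
  outer loop
   vertex 4.6 3.6 0.6
   vertex 4.2 5.8 1.8
   vertex 5.4 4.0 4.0
  endloop
 endfacet
 facet normal 0.932 -0.171 -0.321
  outer loop
   vertex 4.6 3.6 0.6
   vertex 5.6 0.8 5.0
   vertex 3.8 0.0 0.2
  endloop
 endfacet
 facet normal 0.974 -0.010 -0.228
  outer loop
   vertex 4.6 3.6 0.6
   vertex 5.4 4.0 4.0
   vertex 5.6 0.8 5.0
  endloop
 endfacet
 facet normal 0.878 0.192 0.439
  outer loop
   vertex 5.4 0.8 5.4
   vertex 5.6 0.8 5.0
   vertex 5.4 4.0 4.0
  endloop
 endfacet
 facet normal 0.186 -0.978 0.093
  outer loop
   vertex 5.4 0.8 5.4
   vertex 3.8 0.0 0.2
   vertex 5.6 0.8 5.0
  endloop
 endfacet
 facet normal -0.653 -0.685 -0.321
  outer loop
   vertex 1.4 0.6 3.8
   vertex 0.2 2.4 2.4
   vertex 3.8 0.0 0.2
  endloop
 endfacet
 facet normal -0.013 -0.988 0.156
  outer loop
   vertex 1.4 0.6 3.8
   vertex 3.8 0.0 0.2
   vertex 5.4 0.8 5.4
  endloop
 endfacet
 facet normal -0.379 0.397 0.836
  outer loop
   vertex 1.4 0.6 3.8
   vertex 5.4 4.0 4.0
   vertex 0.2 2.4 2.4
  endloop
 endfacet
 facet normal -0.361 0.374 0.855
  outer loop
   vertex 1.4 0.6 3.8
   vertex 5.4 0.8 5.4
   vertex 5.4 4.0 4.0
  endloop
 endfacet
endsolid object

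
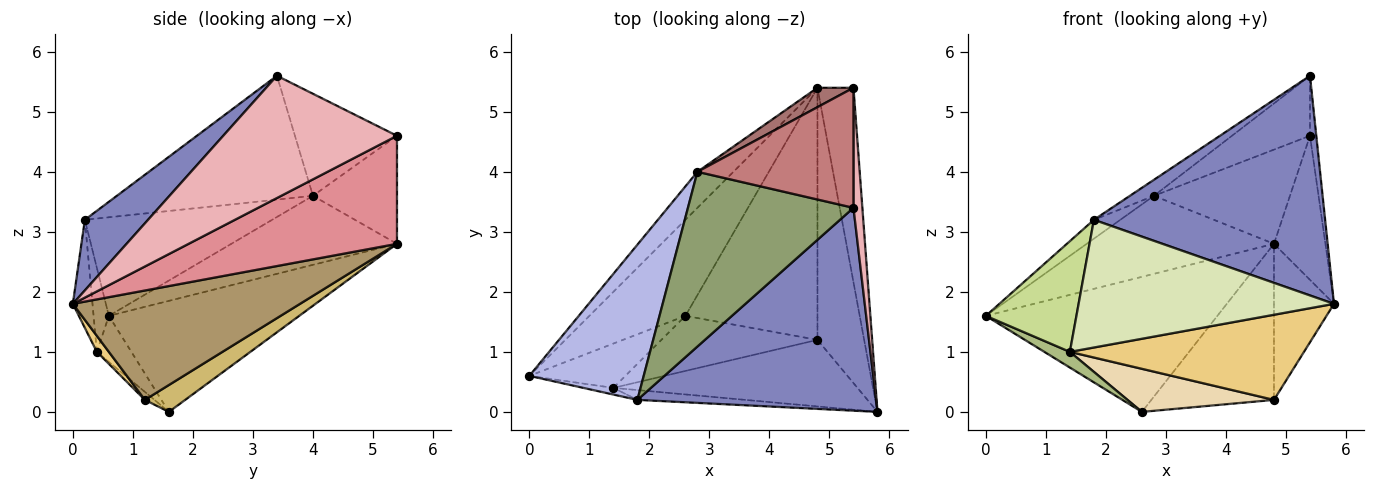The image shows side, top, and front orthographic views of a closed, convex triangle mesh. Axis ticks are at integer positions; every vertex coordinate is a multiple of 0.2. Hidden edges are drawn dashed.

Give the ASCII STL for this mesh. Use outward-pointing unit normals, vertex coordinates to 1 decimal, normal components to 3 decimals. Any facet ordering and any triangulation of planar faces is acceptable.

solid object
 facet normal -0.557 0.677 -0.481
  outer loop
   vertex 2.6 1.6 0.0
   vertex 0.0 0.6 1.6
   vertex 4.8 5.4 2.8
  endloop
 endfacet
 facet normal 0.197 -0.720 0.665
  outer loop
   vertex 1.8 0.2 3.2
   vertex 5.8 0.0 1.8
   vertex 5.4 3.4 5.6
  endloop
 endfacet
 facet normal -0.626 0.708 -0.327
  outer loop
   vertex 2.8 4.0 3.6
   vertex 4.8 5.4 2.8
   vertex 0.0 0.6 1.6
  endloop
 endfacet
 facet normal -0.650 0.092 0.754
  outer loop
   vertex 2.8 4.0 3.6
   vertex 0.0 0.6 1.6
   vertex 1.8 0.2 3.2
  endloop
 endfacet
 facet normal -0.597 0.073 0.799
  outer loop
   vertex 2.8 4.0 3.6
   vertex 1.8 0.2 3.2
   vertex 5.4 3.4 5.6
  endloop
 endfacet
 facet normal -0.412 -0.304 -0.859
  outer loop
   vertex 1.4 0.4 1.0
   vertex 0.0 0.6 1.6
   vertex 2.6 1.6 0.0
  endloop
 endfacet
 facet normal -0.166 -0.984 -0.059
  outer loop
   vertex 1.4 0.4 1.0
   vertex 1.8 0.2 3.2
   vertex 0.0 0.6 1.6
  endloop
 endfacet
 facet normal -0.076 -0.994 -0.076
  outer loop
   vertex 1.4 0.4 1.0
   vertex 5.8 0.0 1.8
   vertex 1.8 0.2 3.2
  endloop
 endfacet
 facet normal 0.894 0.236 -0.381
  outer loop
   vertex 4.8 1.2 0.2
   vertex 4.8 5.4 2.8
   vertex 5.8 0.0 1.8
  endloop
 endfacet
 facet normal 0.170 0.519 -0.838
  outer loop
   vertex 4.8 1.2 0.2
   vertex 2.6 1.6 0.0
   vertex 4.8 5.4 2.8
  endloop
 endfacet
 facet normal 0.040 -0.787 -0.616
  outer loop
   vertex 4.8 1.2 0.2
   vertex 5.8 0.0 1.8
   vertex 1.4 0.4 1.0
  endloop
 endfacet
 facet normal -0.040 -0.616 -0.787
  outer loop
   vertex 4.8 1.2 0.2
   vertex 1.4 0.4 1.0
   vertex 2.6 1.6 0.0
  endloop
 endfacet
 facet normal -0.518 0.838 0.173
  outer loop
   vertex 5.4 5.4 4.6
   vertex 4.8 5.4 2.8
   vertex 2.8 4.0 3.6
  endloop
 endfacet
 facet normal -0.505 0.386 0.772
  outer loop
   vertex 5.4 5.4 4.6
   vertex 2.8 4.0 3.6
   vertex 5.4 3.4 5.6
  endloop
 endfacet
 facet normal 0.924 0.228 -0.308
  outer loop
   vertex 5.4 5.4 4.6
   vertex 5.8 0.0 1.8
   vertex 4.8 5.4 2.8
  endloop
 endfacet
 facet normal 0.997 0.036 0.072
  outer loop
   vertex 5.4 5.4 4.6
   vertex 5.4 3.4 5.6
   vertex 5.8 0.0 1.8
  endloop
 endfacet
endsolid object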